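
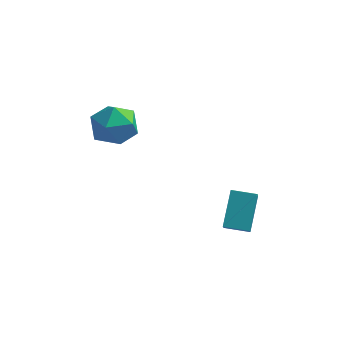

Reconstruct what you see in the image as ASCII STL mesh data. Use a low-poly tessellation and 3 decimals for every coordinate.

solid 
facet normal -0.985 -0.142 0.096
outer loop
vertex 1.0 -1.068 -1.62
vertex 0.944 0.076 -0.504
vertex 0.811 -0.295 -2.422
endloop
endfacet
facet normal 0.035 -0.715 -0.698
outer loop
vertex 1.776 -0.156 -2.516
vertex 1.0 -1.068 -1.62
vertex 0.811 -0.295 -2.422
endloop
endfacet
facet normal -0.985 -0.143 0.096
outer loop
vertex 0.811 -0.295 -2.422
vertex 0.944 0.076 -0.504
vertex 0.754 0.849 -1.306
endloop
endfacet
facet normal -0.168 0.684 -0.710
outer loop
vertex 0.754 0.849 -1.306
vertex 1.776 -0.156 -2.516
vertex 0.811 -0.295 -2.422
endloop
endfacet
facet normal 0.168 -0.684 0.710
outer loop
vertex 1.0 -1.068 -1.62
vertex 1.909 0.215 -0.598
vertex 0.944 0.076 -0.504
endloop
endfacet
facet normal 0.035 -0.715 -0.698
outer loop
vertex 1.966 -0.929 -1.714
vertex 1.0 -1.068 -1.62
vertex 1.776 -0.156 -2.516
endloop
endfacet
facet normal 0.168 -0.684 0.710
outer loop
vertex 1.966 -0.929 -1.714
vertex 1.909 0.215 -0.598
vertex 1.0 -1.068 -1.62
endloop
endfacet
facet normal -0.035 0.715 0.698
outer loop
vertex 0.944 0.076 -0.504
vertex 1.909 0.215 -0.598
vertex 0.754 0.849 -1.306
endloop
endfacet
facet normal -0.168 0.684 -0.710
outer loop
vertex 1.72 0.988 -1.4
vertex 1.776 -0.156 -2.516
vertex 0.754 0.849 -1.306
endloop
endfacet
facet normal -0.035 0.715 0.698
outer loop
vertex 0.754 0.849 -1.306
vertex 1.909 0.215 -0.598
vertex 1.72 0.988 -1.4
endloop
endfacet
facet normal 0.985 0.142 -0.096
outer loop
vertex 1.72 0.988 -1.4
vertex 1.966 -0.929 -1.714
vertex 1.776 -0.156 -2.516
endloop
endfacet
facet normal 0.985 0.142 -0.095
outer loop
vertex 1.909 0.215 -0.598
vertex 1.966 -0.929 -1.714
vertex 1.72 0.988 -1.4
endloop
endfacet
facet normal 0.016 0.993 0.118
outer loop
vertex -3.218 0.269 2.092
vertex -3.727 0.177 2.935
vertex -2.739 0.159 2.95
endloop
endfacet
facet normal 0.595 0.769 -0.234
outer loop
vertex -3.218 0.269 2.092
vertex -2.739 0.159 2.95
vertex -2.43 -0.325 2.145
endloop
endfacet
facet normal 0.378 0.428 -0.821
outer loop
vertex -3.218 0.269 2.092
vertex -2.43 -0.325 2.145
vertex -3.227 -0.606 1.632
endloop
endfacet
facet normal -0.336 0.441 -0.832
outer loop
vertex -3.218 0.269 2.092
vertex -3.227 -0.606 1.632
vertex -4.029 -0.295 2.121
endloop
endfacet
facet normal -0.559 0.790 -0.251
outer loop
vertex -3.218 0.269 2.092
vertex -4.029 -0.295 2.121
vertex -3.727 0.177 2.935
endloop
endfacet
facet normal 0.937 0.299 0.180
outer loop
vertex -2.43 -0.325 2.145
vertex -2.739 0.159 2.95
vertex -2.451 -0.785 3.019
endloop
endfacet
facet normal 0.001 0.661 0.750
outer loop
vertex -2.739 0.159 2.95
vertex -3.727 0.177 2.935
vertex -3.253 -0.474 3.508
endloop
endfacet
facet normal -0.931 0.332 0.153
outer loop
vertex -3.727 0.177 2.935
vertex -4.029 -0.295 2.121
vertex -4.05 -0.755 2.995
endloop
endfacet
facet normal -0.570 -0.232 -0.788
outer loop
vertex -4.029 -0.295 2.121
vertex -3.227 -0.606 1.632
vertex -3.741 -1.239 2.19
endloop
endfacet
facet normal 0.585 -0.252 -0.771
outer loop
vertex -3.227 -0.606 1.632
vertex -2.43 -0.325 2.145
vertex -2.753 -1.257 2.205
endloop
endfacet
facet normal 0.336 -0.441 0.832
outer loop
vertex -3.262 -1.349 3.048
vertex -2.451 -0.785 3.019
vertex -3.253 -0.474 3.508
endloop
endfacet
facet normal -0.378 -0.428 0.821
outer loop
vertex -3.262 -1.349 3.048
vertex -3.253 -0.474 3.508
vertex -4.05 -0.755 2.995
endloop
endfacet
facet normal -0.595 -0.769 0.234
outer loop
vertex -3.262 -1.349 3.048
vertex -4.05 -0.755 2.995
vertex -3.741 -1.239 2.19
endloop
endfacet
facet normal -0.016 -0.993 -0.118
outer loop
vertex -3.262 -1.349 3.048
vertex -3.741 -1.239 2.19
vertex -2.753 -1.257 2.205
endloop
endfacet
facet normal 0.559 -0.790 0.251
outer loop
vertex -3.262 -1.349 3.048
vertex -2.753 -1.257 2.205
vertex -2.451 -0.785 3.019
endloop
endfacet
facet normal 0.570 0.232 0.788
outer loop
vertex -3.253 -0.474 3.508
vertex -2.451 -0.785 3.019
vertex -2.739 0.159 2.95
endloop
endfacet
facet normal -0.585 0.252 0.771
outer loop
vertex -4.05 -0.755 2.995
vertex -3.253 -0.474 3.508
vertex -3.727 0.177 2.935
endloop
endfacet
facet normal -0.937 -0.299 -0.180
outer loop
vertex -3.741 -1.239 2.19
vertex -4.05 -0.755 2.995
vertex -4.029 -0.295 2.121
endloop
endfacet
facet normal -0.001 -0.661 -0.750
outer loop
vertex -2.753 -1.257 2.205
vertex -3.741 -1.239 2.19
vertex -3.227 -0.606 1.632
endloop
endfacet
facet normal 0.931 -0.332 -0.153
outer loop
vertex -2.451 -0.785 3.019
vertex -2.753 -1.257 2.205
vertex -2.43 -0.325 2.145
endloop
endfacet

endsolid


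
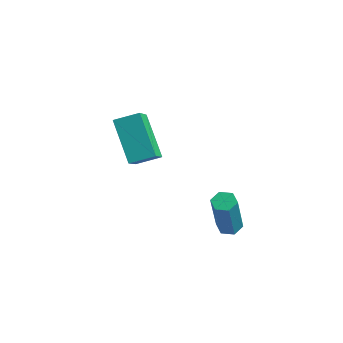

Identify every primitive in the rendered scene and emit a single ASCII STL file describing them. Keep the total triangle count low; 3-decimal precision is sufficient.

solid 
facet normal -0.645 0.360 0.674
outer loop
vertex -2.28 0.543 1.98
vertex -1.539 1.257 2.308
vertex -2.896 1.747 0.748
endloop
endfacet
facet normal -0.686 -0.661 -0.303
outer loop
vertex -1.561 1.003 -0.648
vertex -2.28 0.543 1.98
vertex -2.896 1.747 0.748
endloop
endfacet
facet normal -0.645 0.360 0.674
outer loop
vertex -2.896 1.747 0.748
vertex -1.539 1.257 2.308
vertex -2.155 2.462 1.075
endloop
endfacet
facet normal -0.338 0.658 -0.673
outer loop
vertex -2.155 2.462 1.075
vertex -1.561 1.003 -0.648
vertex -2.896 1.747 0.748
endloop
endfacet
facet normal 0.337 -0.659 0.673
outer loop
vertex -2.28 0.543 1.98
vertex -0.204 0.513 0.912
vertex -1.539 1.257 2.308
endloop
endfacet
facet normal -0.686 -0.661 -0.303
outer loop
vertex -0.945 -0.202 0.585
vertex -2.28 0.543 1.98
vertex -1.561 1.003 -0.648
endloop
endfacet
facet normal 0.337 -0.658 0.674
outer loop
vertex -0.945 -0.202 0.585
vertex -0.204 0.513 0.912
vertex -2.28 0.543 1.98
endloop
endfacet
facet normal 0.686 0.661 0.304
outer loop
vertex -1.539 1.257 2.308
vertex -0.204 0.513 0.912
vertex -2.155 2.462 1.075
endloop
endfacet
facet normal -0.336 0.658 -0.673
outer loop
vertex -0.82 1.717 -0.32
vertex -1.561 1.003 -0.648
vertex -2.155 2.462 1.075
endloop
endfacet
facet normal 0.686 0.661 0.303
outer loop
vertex -2.155 2.462 1.075
vertex -0.204 0.513 0.912
vertex -0.82 1.717 -0.32
endloop
endfacet
facet normal 0.645 -0.360 -0.674
outer loop
vertex -0.82 1.717 -0.32
vertex -0.945 -0.202 0.585
vertex -1.561 1.003 -0.648
endloop
endfacet
facet normal 0.645 -0.360 -0.674
outer loop
vertex -0.204 0.513 0.912
vertex -0.945 -0.202 0.585
vertex -0.82 1.717 -0.32
endloop
endfacet
facet normal -0.063 0.281 -0.958
outer loop
vertex 3.356 1.269 -1.958
vertex 2.885 1.051 -1.991
vertex 2.931 1.549 -1.848
endloop
endfacet
facet normal 0.574 0.795 0.195
outer loop
vertex 3.356 1.269 -1.958
vertex 2.931 1.549 -1.848
vertex 3.486 0.688 0.024
endloop
endfacet
facet normal 0.573 0.796 0.196
outer loop
vertex 3.486 0.688 0.024
vertex 2.931 1.549 -1.848
vertex 3.061 0.967 0.134
endloop
endfacet
facet normal 0.063 -0.281 0.958
outer loop
vertex 3.486 0.688 0.024
vertex 3.061 0.967 0.134
vertex 3.015 0.469 -0.009
endloop
endfacet
facet normal -0.063 0.281 -0.958
outer loop
vertex 2.931 1.549 -1.848
vertex 2.885 1.051 -1.991
vertex 2.46 1.33 -1.881
endloop
endfacet
facet normal -0.421 0.863 0.281
outer loop
vertex 2.931 1.549 -1.848
vertex 2.46 1.33 -1.881
vertex 3.061 0.967 0.134
endloop
endfacet
facet normal -0.421 0.863 0.281
outer loop
vertex 3.061 0.967 0.134
vertex 2.46 1.33 -1.881
vertex 2.59 0.748 0.101
endloop
endfacet
facet normal 0.063 -0.281 0.958
outer loop
vertex 3.061 0.967 0.134
vertex 2.59 0.748 0.101
vertex 3.015 0.469 -0.009
endloop
endfacet
facet normal -0.063 0.281 -0.958
outer loop
vertex 2.46 1.33 -1.881
vertex 2.885 1.051 -1.991
vertex 2.414 0.832 -2.024
endloop
endfacet
facet normal -0.994 0.067 0.085
outer loop
vertex 2.46 1.33 -1.881
vertex 2.414 0.832 -2.024
vertex 2.59 0.748 0.101
endloop
endfacet
facet normal -0.994 0.068 0.085
outer loop
vertex 2.59 0.748 0.101
vertex 2.414 0.832 -2.024
vertex 2.544 0.251 -0.042
endloop
endfacet
facet normal 0.063 -0.281 0.958
outer loop
vertex 2.59 0.748 0.101
vertex 2.544 0.251 -0.042
vertex 3.015 0.469 -0.009
endloop
endfacet
facet normal -0.063 0.281 -0.958
outer loop
vertex 2.414 0.832 -2.024
vertex 2.885 1.051 -1.991
vertex 2.839 0.553 -2.134
endloop
endfacet
facet normal -0.573 -0.796 -0.196
outer loop
vertex 2.414 0.832 -2.024
vertex 2.839 0.553 -2.134
vertex 2.544 0.251 -0.042
endloop
endfacet
facet normal -0.574 -0.795 -0.196
outer loop
vertex 2.544 0.251 -0.042
vertex 2.839 0.553 -2.134
vertex 2.969 -0.029 -0.152
endloop
endfacet
facet normal 0.063 -0.281 0.958
outer loop
vertex 2.544 0.251 -0.042
vertex 2.969 -0.029 -0.152
vertex 3.015 0.469 -0.009
endloop
endfacet
facet normal -0.063 0.281 -0.958
outer loop
vertex 2.839 0.553 -2.134
vertex 2.885 1.051 -1.991
vertex 3.31 0.772 -2.101
endloop
endfacet
facet normal 0.421 -0.863 -0.281
outer loop
vertex 2.839 0.553 -2.134
vertex 3.31 0.772 -2.101
vertex 2.969 -0.029 -0.152
endloop
endfacet
facet normal 0.421 -0.863 -0.281
outer loop
vertex 2.969 -0.029 -0.152
vertex 3.31 0.772 -2.101
vertex 3.44 0.19 -0.119
endloop
endfacet
facet normal 0.063 -0.281 0.958
outer loop
vertex 2.969 -0.029 -0.152
vertex 3.44 0.19 -0.119
vertex 3.015 0.469 -0.009
endloop
endfacet
facet normal -0.063 0.281 -0.958
outer loop
vertex 3.31 0.772 -2.101
vertex 2.885 1.051 -1.991
vertex 3.356 1.269 -1.958
endloop
endfacet
facet normal 0.994 -0.068 -0.085
outer loop
vertex 3.31 0.772 -2.101
vertex 3.356 1.269 -1.958
vertex 3.44 0.19 -0.119
endloop
endfacet
facet normal 0.994 -0.067 -0.085
outer loop
vertex 3.44 0.19 -0.119
vertex 3.356 1.269 -1.958
vertex 3.486 0.688 0.024
endloop
endfacet
facet normal 0.063 -0.281 0.958
outer loop
vertex 3.44 0.19 -0.119
vertex 3.486 0.688 0.024
vertex 3.015 0.469 -0.009
endloop
endfacet

endsolid


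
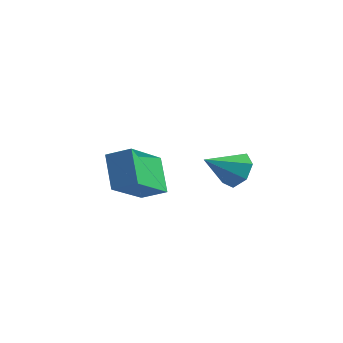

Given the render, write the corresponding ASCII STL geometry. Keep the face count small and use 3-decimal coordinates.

solid 
facet normal 0.291 0.821 -0.491
outer loop
vertex 2.066 1.346 -2.956
vertex 1.411 1.315 -3.396
vertex 1.525 1.686 -2.708
endloop
endfacet
facet normal 0.357 -0.108 0.928
outer loop
vertex 2.066 1.346 -2.956
vertex 1.525 1.686 -2.708
vertex 0.989 0.125 -2.684
endloop
endfacet
facet normal 0.291 0.821 -0.491
outer loop
vertex 1.525 1.686 -2.708
vertex 1.411 1.315 -3.396
vertex 0.898 1.747 -2.978
endloop
endfacet
facet normal -0.379 0.144 0.914
outer loop
vertex 1.525 1.686 -2.708
vertex 0.898 1.747 -2.978
vertex 0.989 0.125 -2.684
endloop
endfacet
facet normal 0.292 0.821 -0.491
outer loop
vertex 0.898 1.747 -2.978
vertex 1.411 1.315 -3.396
vertex 0.657 1.483 -3.563
endloop
endfacet
facet normal -0.927 0.016 0.375
outer loop
vertex 0.898 1.747 -2.978
vertex 0.657 1.483 -3.563
vertex 0.989 0.125 -2.684
endloop
endfacet
facet normal 0.292 0.821 -0.491
outer loop
vertex 0.657 1.483 -3.563
vertex 1.411 1.315 -3.396
vertex 0.984 1.092 -4.022
endloop
endfacet
facet normal -0.873 -0.397 -0.284
outer loop
vertex 0.657 1.483 -3.563
vertex 0.984 1.092 -4.022
vertex 0.989 0.125 -2.684
endloop
endfacet
facet normal 0.291 0.821 -0.491
outer loop
vertex 0.984 1.092 -4.022
vertex 1.411 1.315 -3.396
vertex 1.632 0.87 -4.01
endloop
endfacet
facet normal -0.258 -0.784 -0.565
outer loop
vertex 0.984 1.092 -4.022
vertex 1.632 0.87 -4.01
vertex 0.989 0.125 -2.684
endloop
endfacet
facet normal 0.291 0.821 -0.491
outer loop
vertex 1.632 0.87 -4.01
vertex 1.411 1.315 -3.396
vertex 2.114 0.983 -3.535
endloop
endfacet
facet normal 0.455 -0.852 -0.258
outer loop
vertex 1.632 0.87 -4.01
vertex 2.114 0.983 -3.535
vertex 0.989 0.125 -2.684
endloop
endfacet
facet normal 0.291 0.821 -0.491
outer loop
vertex 2.114 0.983 -3.535
vertex 1.411 1.315 -3.396
vertex 2.066 1.346 -2.956
endloop
endfacet
facet normal 0.728 -0.552 0.406
outer loop
vertex 2.114 0.983 -3.535
vertex 2.066 1.346 -2.956
vertex 0.989 0.125 -2.684
endloop
endfacet
facet normal -0.846 -0.367 -0.387
outer loop
vertex -0.299 -3.175 -1.867
vertex -0.6 -1.47 -2.828
vertex 0.468 -3.702 -3.043
endloop
endfacet
facet normal 0.152 -0.861 0.485
outer loop
vertex 1.28 -3.35 -2.672
vertex -0.299 -3.175 -1.867
vertex 0.468 -3.702 -3.043
endloop
endfacet
facet normal -0.846 -0.367 -0.387
outer loop
vertex 0.468 -3.702 -3.043
vertex -0.6 -1.47 -2.828
vertex 0.167 -1.998 -4.004
endloop
endfacet
facet normal 0.511 -0.352 -0.784
outer loop
vertex 0.167 -1.998 -4.004
vertex 1.28 -3.35 -2.672
vertex 0.468 -3.702 -3.043
endloop
endfacet
facet normal -0.511 0.352 0.784
outer loop
vertex -0.299 -3.175 -1.867
vertex 0.212 -1.118 -2.457
vertex -0.6 -1.47 -2.828
endloop
endfacet
facet normal 0.152 -0.861 0.486
outer loop
vertex 0.513 -2.822 -1.496
vertex -0.299 -3.175 -1.867
vertex 1.28 -3.35 -2.672
endloop
endfacet
facet normal -0.511 0.352 0.784
outer loop
vertex 0.513 -2.822 -1.496
vertex 0.212 -1.118 -2.457
vertex -0.299 -3.175 -1.867
endloop
endfacet
facet normal -0.151 0.861 -0.485
outer loop
vertex -0.6 -1.47 -2.828
vertex 0.212 -1.118 -2.457
vertex 0.167 -1.998 -4.004
endloop
endfacet
facet normal 0.511 -0.352 -0.784
outer loop
vertex 0.979 -1.645 -3.633
vertex 1.28 -3.35 -2.672
vertex 0.167 -1.998 -4.004
endloop
endfacet
facet normal -0.153 0.861 -0.485
outer loop
vertex 0.167 -1.998 -4.004
vertex 0.212 -1.118 -2.457
vertex 0.979 -1.645 -3.633
endloop
endfacet
facet normal 0.846 0.367 0.387
outer loop
vertex 0.979 -1.645 -3.633
vertex 0.513 -2.822 -1.496
vertex 1.28 -3.35 -2.672
endloop
endfacet
facet normal 0.846 0.368 0.387
outer loop
vertex 0.212 -1.118 -2.457
vertex 0.513 -2.822 -1.496
vertex 0.979 -1.645 -3.633
endloop
endfacet

endsolid


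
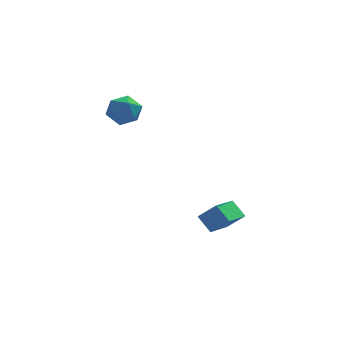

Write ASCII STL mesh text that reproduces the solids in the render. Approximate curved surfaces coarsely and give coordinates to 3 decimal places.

solid 
facet normal -0.380 0.592 0.711
outer loop
vertex -2.612 2.118 4.043
vertex -2.824 1.257 4.647
vertex -1.879 1.756 4.737
endloop
endfacet
facet normal 0.132 0.929 0.345
outer loop
vertex -2.612 2.118 4.043
vertex -1.879 1.756 4.737
vertex -1.578 2.076 3.759
endloop
endfacet
facet normal -0.056 0.938 -0.343
outer loop
vertex -2.612 2.118 4.043
vertex -1.578 2.076 3.759
vertex -2.338 1.776 3.064
endloop
endfacet
facet normal -0.686 0.606 -0.404
outer loop
vertex -2.612 2.118 4.043
vertex -2.338 1.776 3.064
vertex -3.108 1.27 3.613
endloop
endfacet
facet normal -0.886 0.392 0.248
outer loop
vertex -2.612 2.118 4.043
vertex -3.108 1.27 3.613
vertex -2.824 1.257 4.647
endloop
endfacet
facet normal 0.732 0.548 0.405
outer loop
vertex -1.578 2.076 3.759
vertex -1.879 1.756 4.737
vertex -1.152 1.19 4.187
endloop
endfacet
facet normal -0.096 0.003 0.995
outer loop
vertex -1.879 1.756 4.737
vertex -2.824 1.257 4.647
vertex -1.922 0.684 4.736
endloop
endfacet
facet normal -0.915 -0.320 0.247
outer loop
vertex -2.824 1.257 4.647
vertex -3.108 1.27 3.613
vertex -2.682 0.384 4.041
endloop
endfacet
facet normal -0.591 0.024 -0.806
outer loop
vertex -3.108 1.27 3.613
vertex -2.338 1.776 3.064
vertex -2.381 0.704 3.063
endloop
endfacet
facet normal 0.427 0.562 -0.709
outer loop
vertex -2.338 1.776 3.064
vertex -1.578 2.076 3.759
vertex -1.436 1.203 3.153
endloop
endfacet
facet normal 0.686 -0.606 0.404
outer loop
vertex -1.648 0.342 3.757
vertex -1.152 1.19 4.187
vertex -1.922 0.684 4.736
endloop
endfacet
facet normal 0.056 -0.938 0.343
outer loop
vertex -1.648 0.342 3.757
vertex -1.922 0.684 4.736
vertex -2.682 0.384 4.041
endloop
endfacet
facet normal -0.132 -0.929 -0.345
outer loop
vertex -1.648 0.342 3.757
vertex -2.682 0.384 4.041
vertex -2.381 0.704 3.063
endloop
endfacet
facet normal 0.380 -0.592 -0.711
outer loop
vertex -1.648 0.342 3.757
vertex -2.381 0.704 3.063
vertex -1.436 1.203 3.153
endloop
endfacet
facet normal 0.886 -0.392 -0.248
outer loop
vertex -1.648 0.342 3.757
vertex -1.436 1.203 3.153
vertex -1.152 1.19 4.187
endloop
endfacet
facet normal 0.591 -0.024 0.806
outer loop
vertex -1.922 0.684 4.736
vertex -1.152 1.19 4.187
vertex -1.879 1.756 4.737
endloop
endfacet
facet normal -0.427 -0.562 0.709
outer loop
vertex -2.682 0.384 4.041
vertex -1.922 0.684 4.736
vertex -2.824 1.257 4.647
endloop
endfacet
facet normal -0.732 -0.548 -0.405
outer loop
vertex -2.381 0.704 3.063
vertex -2.682 0.384 4.041
vertex -3.108 1.27 3.613
endloop
endfacet
facet normal 0.096 -0.003 -0.995
outer loop
vertex -1.436 1.203 3.153
vertex -2.381 0.704 3.063
vertex -2.338 1.776 3.064
endloop
endfacet
facet normal 0.915 0.320 -0.247
outer loop
vertex -1.152 1.19 4.187
vertex -1.436 1.203 3.153
vertex -1.578 2.076 3.759
endloop
endfacet
facet normal -0.700 0.168 -0.694
outer loop
vertex 1.573 -1.722 -2.704
vertex 2.597 -0.103 -3.345
vertex 2.191 -2.428 -3.499
endloop
endfacet
facet normal -0.507 -0.801 0.317
outer loop
vertex 3.143 -2.657 -2.555
vertex 1.573 -1.722 -2.704
vertex 2.191 -2.428 -3.499
endloop
endfacet
facet normal -0.700 0.168 -0.694
outer loop
vertex 2.191 -2.428 -3.499
vertex 2.597 -0.103 -3.345
vertex 3.215 -0.809 -4.14
endloop
endfacet
facet normal 0.503 -0.574 -0.646
outer loop
vertex 3.215 -0.809 -4.14
vertex 3.143 -2.657 -2.555
vertex 2.191 -2.428 -3.499
endloop
endfacet
facet normal -0.503 0.574 0.646
outer loop
vertex 1.573 -1.722 -2.704
vertex 3.549 -0.332 -2.401
vertex 2.597 -0.103 -3.345
endloop
endfacet
facet normal -0.507 -0.801 0.317
outer loop
vertex 2.525 -1.951 -1.76
vertex 1.573 -1.722 -2.704
vertex 3.143 -2.657 -2.555
endloop
endfacet
facet normal -0.503 0.574 0.646
outer loop
vertex 2.525 -1.951 -1.76
vertex 3.549 -0.332 -2.401
vertex 1.573 -1.722 -2.704
endloop
endfacet
facet normal 0.507 0.801 -0.317
outer loop
vertex 2.597 -0.103 -3.345
vertex 3.549 -0.332 -2.401
vertex 3.215 -0.809 -4.14
endloop
endfacet
facet normal 0.503 -0.574 -0.646
outer loop
vertex 4.167 -1.038 -3.196
vertex 3.143 -2.657 -2.555
vertex 3.215 -0.809 -4.14
endloop
endfacet
facet normal 0.507 0.801 -0.317
outer loop
vertex 3.215 -0.809 -4.14
vertex 3.549 -0.332 -2.401
vertex 4.167 -1.038 -3.196
endloop
endfacet
facet normal 0.700 -0.168 0.694
outer loop
vertex 4.167 -1.038 -3.196
vertex 2.525 -1.951 -1.76
vertex 3.143 -2.657 -2.555
endloop
endfacet
facet normal 0.700 -0.168 0.694
outer loop
vertex 3.549 -0.332 -2.401
vertex 2.525 -1.951 -1.76
vertex 4.167 -1.038 -3.196
endloop
endfacet

endsolid


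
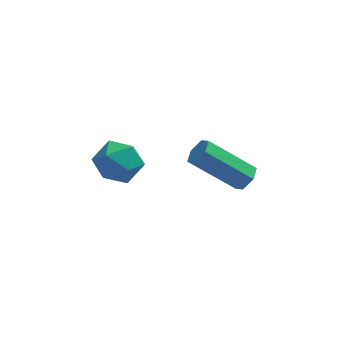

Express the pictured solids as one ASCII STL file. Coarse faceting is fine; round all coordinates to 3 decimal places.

solid 
facet normal 0.770 -0.134 -0.624
outer loop
vertex 4.855 2.485 -0.501
vertex 4.492 2.348 -0.919
vertex 4.648 2.891 -0.843
endloop
endfacet
facet normal 0.525 0.689 0.500
outer loop
vertex 4.855 2.485 -0.501
vertex 4.648 2.891 -0.843
vertex 3.231 2.768 0.816
endloop
endfacet
facet normal 0.526 0.688 0.500
outer loop
vertex 3.231 2.768 0.816
vertex 4.648 2.891 -0.843
vertex 3.024 3.175 0.474
endloop
endfacet
facet normal -0.769 0.134 0.625
outer loop
vertex 3.231 2.768 0.816
vertex 3.024 3.175 0.474
vertex 2.868 2.632 0.399
endloop
endfacet
facet normal 0.769 -0.134 -0.625
outer loop
vertex 4.648 2.891 -0.843
vertex 4.492 2.348 -0.919
vertex 4.285 2.755 -1.261
endloop
endfacet
facet normal -0.050 0.962 -0.269
outer loop
vertex 4.648 2.891 -0.843
vertex 4.285 2.755 -1.261
vertex 3.024 3.175 0.474
endloop
endfacet
facet normal -0.052 0.961 -0.270
outer loop
vertex 3.024 3.175 0.474
vertex 4.285 2.755 -1.261
vertex 2.661 3.038 0.056
endloop
endfacet
facet normal -0.770 0.135 0.624
outer loop
vertex 3.024 3.175 0.474
vertex 2.661 3.038 0.056
vertex 2.868 2.632 0.399
endloop
endfacet
facet normal 0.769 -0.134 -0.625
outer loop
vertex 4.285 2.755 -1.261
vertex 4.492 2.348 -0.919
vertex 4.129 2.212 -1.336
endloop
endfacet
facet normal -0.577 0.272 -0.770
outer loop
vertex 4.285 2.755 -1.261
vertex 4.129 2.212 -1.336
vertex 2.661 3.038 0.056
endloop
endfacet
facet normal -0.577 0.272 -0.770
outer loop
vertex 2.661 3.038 0.056
vertex 4.129 2.212 -1.336
vertex 2.505 2.495 -0.019
endloop
endfacet
facet normal -0.770 0.135 0.624
outer loop
vertex 2.661 3.038 0.056
vertex 2.505 2.495 -0.019
vertex 2.868 2.632 0.399
endloop
endfacet
facet normal 0.769 -0.134 -0.625
outer loop
vertex 4.129 2.212 -1.336
vertex 4.492 2.348 -0.919
vertex 4.336 1.805 -0.994
endloop
endfacet
facet normal -0.526 -0.688 -0.500
outer loop
vertex 4.129 2.212 -1.336
vertex 4.336 1.805 -0.994
vertex 2.505 2.495 -0.019
endloop
endfacet
facet normal -0.526 -0.689 -0.500
outer loop
vertex 2.505 2.495 -0.019
vertex 4.336 1.805 -0.994
vertex 2.712 2.089 0.323
endloop
endfacet
facet normal -0.770 0.134 0.624
outer loop
vertex 2.505 2.495 -0.019
vertex 2.712 2.089 0.323
vertex 2.868 2.632 0.399
endloop
endfacet
facet normal 0.770 -0.135 -0.624
outer loop
vertex 4.336 1.805 -0.994
vertex 4.492 2.348 -0.919
vertex 4.699 1.942 -0.576
endloop
endfacet
facet normal 0.051 -0.961 0.271
outer loop
vertex 4.336 1.805 -0.994
vertex 4.699 1.942 -0.576
vertex 2.712 2.089 0.323
endloop
endfacet
facet normal 0.051 -0.962 0.269
outer loop
vertex 2.712 2.089 0.323
vertex 4.699 1.942 -0.576
vertex 3.075 2.225 0.741
endloop
endfacet
facet normal -0.769 0.134 0.625
outer loop
vertex 2.712 2.089 0.323
vertex 3.075 2.225 0.741
vertex 2.868 2.632 0.399
endloop
endfacet
facet normal 0.770 -0.135 -0.624
outer loop
vertex 4.699 1.942 -0.576
vertex 4.492 2.348 -0.919
vertex 4.855 2.485 -0.501
endloop
endfacet
facet normal 0.577 -0.272 0.770
outer loop
vertex 4.699 1.942 -0.576
vertex 4.855 2.485 -0.501
vertex 3.075 2.225 0.741
endloop
endfacet
facet normal 0.577 -0.272 0.770
outer loop
vertex 3.075 2.225 0.741
vertex 4.855 2.485 -0.501
vertex 3.231 2.768 0.816
endloop
endfacet
facet normal -0.769 0.134 0.625
outer loop
vertex 3.075 2.225 0.741
vertex 3.231 2.768 0.816
vertex 2.868 2.632 0.399
endloop
endfacet
facet normal -0.690 0.700 0.184
outer loop
vertex -0.14 1.546 1.448
vertex -0.699 0.906 1.786
vertex -0.113 1.339 2.339
endloop
endfacet
facet normal -0.032 0.973 0.227
outer loop
vertex -0.14 1.546 1.448
vertex -0.113 1.339 2.339
vertex 0.665 1.473 1.876
endloop
endfacet
facet normal 0.291 0.869 -0.400
outer loop
vertex -0.14 1.546 1.448
vertex 0.665 1.473 1.876
vertex 0.56 1.123 1.038
endloop
endfacet
facet normal -0.165 0.532 -0.831
outer loop
vertex -0.14 1.546 1.448
vertex 0.56 1.123 1.038
vertex -0.284 0.773 0.982
endloop
endfacet
facet normal -0.773 0.427 -0.470
outer loop
vertex -0.14 1.546 1.448
vertex -0.284 0.773 0.982
vertex -0.699 0.906 1.786
endloop
endfacet
facet normal 0.327 0.607 0.725
outer loop
vertex 0.665 1.473 1.876
vertex -0.113 1.339 2.339
vertex 0.604 0.787 2.478
endloop
endfacet
facet normal -0.738 0.164 0.654
outer loop
vertex -0.113 1.339 2.339
vertex -0.699 0.906 1.786
vertex -0.24 0.437 2.422
endloop
endfacet
facet normal -0.872 -0.277 -0.404
outer loop
vertex -0.699 0.906 1.786
vertex -0.284 0.773 0.982
vertex -0.345 0.087 1.584
endloop
endfacet
facet normal 0.110 -0.106 -0.988
outer loop
vertex -0.284 0.773 0.982
vertex 0.56 1.123 1.038
vertex 0.433 0.221 1.121
endloop
endfacet
facet normal 0.850 0.439 -0.290
outer loop
vertex 0.56 1.123 1.038
vertex 0.665 1.473 1.876
vertex 1.019 0.654 1.674
endloop
endfacet
facet normal 0.165 -0.532 0.831
outer loop
vertex 0.46 0.014 2.012
vertex 0.604 0.787 2.478
vertex -0.24 0.437 2.422
endloop
endfacet
facet normal -0.291 -0.869 0.400
outer loop
vertex 0.46 0.014 2.012
vertex -0.24 0.437 2.422
vertex -0.345 0.087 1.584
endloop
endfacet
facet normal 0.032 -0.973 -0.227
outer loop
vertex 0.46 0.014 2.012
vertex -0.345 0.087 1.584
vertex 0.433 0.221 1.121
endloop
endfacet
facet normal 0.690 -0.700 -0.184
outer loop
vertex 0.46 0.014 2.012
vertex 0.433 0.221 1.121
vertex 1.019 0.654 1.674
endloop
endfacet
facet normal 0.773 -0.427 0.470
outer loop
vertex 0.46 0.014 2.012
vertex 1.019 0.654 1.674
vertex 0.604 0.787 2.478
endloop
endfacet
facet normal -0.110 0.106 0.988
outer loop
vertex -0.24 0.437 2.422
vertex 0.604 0.787 2.478
vertex -0.113 1.339 2.339
endloop
endfacet
facet normal -0.850 -0.439 0.290
outer loop
vertex -0.345 0.087 1.584
vertex -0.24 0.437 2.422
vertex -0.699 0.906 1.786
endloop
endfacet
facet normal -0.327 -0.607 -0.725
outer loop
vertex 0.433 0.221 1.121
vertex -0.345 0.087 1.584
vertex -0.284 0.773 0.982
endloop
endfacet
facet normal 0.738 -0.164 -0.654
outer loop
vertex 1.019 0.654 1.674
vertex 0.433 0.221 1.121
vertex 0.56 1.123 1.038
endloop
endfacet
facet normal 0.872 0.277 0.404
outer loop
vertex 0.604 0.787 2.478
vertex 1.019 0.654 1.674
vertex 0.665 1.473 1.876
endloop
endfacet

endsolid


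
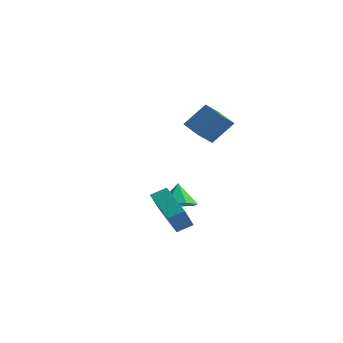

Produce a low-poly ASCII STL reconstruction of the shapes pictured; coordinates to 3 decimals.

solid 
facet normal -0.613 -0.665 -0.427
outer loop
vertex 0.416 -3.961 -2.112
vertex -1.228 -2.897 -1.411
vertex 0.408 -3.248 -3.212
endloop
endfacet
facet normal 0.791 -0.511 -0.337
outer loop
vertex 0.928 -2.683 -2.849
vertex 0.416 -3.961 -2.112
vertex 0.408 -3.248 -3.212
endloop
endfacet
facet normal -0.612 -0.665 -0.427
outer loop
vertex 0.408 -3.248 -3.212
vertex -1.228 -2.897 -1.411
vertex -1.236 -2.185 -2.51
endloop
endfacet
facet normal -0.006 0.544 -0.839
outer loop
vertex -1.236 -2.185 -2.51
vertex 0.928 -2.683 -2.849
vertex 0.408 -3.248 -3.212
endloop
endfacet
facet normal 0.006 -0.544 0.839
outer loop
vertex 0.416 -3.961 -2.112
vertex -0.708 -2.332 -1.048
vertex -1.228 -2.897 -1.411
endloop
endfacet
facet normal 0.791 -0.511 -0.337
outer loop
vertex 0.936 -3.395 -1.75
vertex 0.416 -3.961 -2.112
vertex 0.928 -2.683 -2.849
endloop
endfacet
facet normal 0.007 -0.543 0.839
outer loop
vertex 0.936 -3.395 -1.75
vertex -0.708 -2.332 -1.048
vertex 0.416 -3.961 -2.112
endloop
endfacet
facet normal -0.791 0.511 0.337
outer loop
vertex -1.228 -2.897 -1.411
vertex -0.708 -2.332 -1.048
vertex -1.236 -2.185 -2.51
endloop
endfacet
facet normal -0.007 0.543 -0.840
outer loop
vertex -0.716 -1.619 -2.148
vertex 0.928 -2.683 -2.849
vertex -1.236 -2.185 -2.51
endloop
endfacet
facet normal -0.791 0.511 0.337
outer loop
vertex -1.236 -2.185 -2.51
vertex -0.708 -2.332 -1.048
vertex -0.716 -1.619 -2.148
endloop
endfacet
facet normal 0.613 0.665 0.427
outer loop
vertex -0.716 -1.619 -2.148
vertex 0.936 -3.395 -1.75
vertex 0.928 -2.683 -2.849
endloop
endfacet
facet normal 0.612 0.665 0.427
outer loop
vertex -0.708 -2.332 -1.048
vertex 0.936 -3.395 -1.75
vertex -0.716 -1.619 -2.148
endloop
endfacet
facet normal -0.889 0.320 0.327
outer loop
vertex 0.012 -0.253 3.591
vertex 0.104 0.812 2.8
vertex -0.671 -1.018 2.483
endloop
endfacet
facet normal -0.068 -0.801 0.595
outer loop
vertex 0.316 -1.372 2.12
vertex 0.012 -0.253 3.591
vertex -0.671 -1.018 2.483
endloop
endfacet
facet normal -0.889 0.320 0.327
outer loop
vertex -0.671 -1.018 2.483
vertex 0.104 0.812 2.8
vertex -0.579 0.047 1.691
endloop
endfacet
facet normal -0.452 -0.507 -0.734
outer loop
vertex -0.579 0.047 1.691
vertex 0.316 -1.372 2.12
vertex -0.671 -1.018 2.483
endloop
endfacet
facet normal 0.452 0.506 0.734
outer loop
vertex 0.012 -0.253 3.591
vertex 1.091 0.458 2.437
vertex 0.104 0.812 2.8
endloop
endfacet
facet normal -0.069 -0.801 0.595
outer loop
vertex 0.999 -0.607 3.229
vertex 0.012 -0.253 3.591
vertex 0.316 -1.372 2.12
endloop
endfacet
facet normal 0.451 0.507 0.734
outer loop
vertex 0.999 -0.607 3.229
vertex 1.091 0.458 2.437
vertex 0.012 -0.253 3.591
endloop
endfacet
facet normal 0.069 0.801 -0.595
outer loop
vertex 0.104 0.812 2.8
vertex 1.091 0.458 2.437
vertex -0.579 0.047 1.691
endloop
endfacet
facet normal -0.451 -0.507 -0.735
outer loop
vertex 0.408 -0.307 1.329
vertex 0.316 -1.372 2.12
vertex -0.579 0.047 1.691
endloop
endfacet
facet normal 0.069 0.801 -0.595
outer loop
vertex -0.579 0.047 1.691
vertex 1.091 0.458 2.437
vertex 0.408 -0.307 1.329
endloop
endfacet
facet normal 0.889 -0.320 -0.327
outer loop
vertex 0.408 -0.307 1.329
vertex 0.999 -0.607 3.229
vertex 0.316 -1.372 2.12
endloop
endfacet
facet normal 0.889 -0.320 -0.327
outer loop
vertex 1.091 0.458 2.437
vertex 0.999 -0.607 3.229
vertex 0.408 -0.307 1.329
endloop
endfacet
facet normal 0.263 -0.407 -0.875
outer loop
vertex -1.416 0.383 -3.087
vertex -2.149 0.816 -3.509
vertex -1.262 1.134 -3.39
endloop
endfacet
facet normal 0.646 0.168 0.745
outer loop
vertex -1.416 0.383 -3.087
vertex -1.262 1.134 -3.39
vertex -2.491 1.344 -2.371
endloop
endfacet
facet normal 0.263 -0.406 -0.875
outer loop
vertex -1.262 1.134 -3.39
vertex -2.149 0.816 -3.509
vertex -1.776 1.646 -3.782
endloop
endfacet
facet normal 0.471 0.783 0.406
outer loop
vertex -1.262 1.134 -3.39
vertex -1.776 1.646 -3.782
vertex -2.491 1.344 -2.371
endloop
endfacet
facet normal 0.264 -0.406 -0.875
outer loop
vertex -1.776 1.646 -3.782
vertex -2.149 0.816 -3.509
vertex -2.571 1.532 -3.969
endloop
endfacet
facet normal -0.169 0.978 0.124
outer loop
vertex -1.776 1.646 -3.782
vertex -2.571 1.532 -3.969
vertex -2.491 1.344 -2.371
endloop
endfacet
facet normal 0.263 -0.407 -0.875
outer loop
vertex -2.571 1.532 -3.969
vertex -2.149 0.816 -3.509
vertex -3.048 0.879 -3.809
endloop
endfacet
facet normal -0.789 0.604 0.111
outer loop
vertex -2.571 1.532 -3.969
vertex -3.048 0.879 -3.809
vertex -2.491 1.344 -2.371
endloop
endfacet
facet normal 0.263 -0.407 -0.875
outer loop
vertex -3.048 0.879 -3.809
vertex -2.149 0.816 -3.509
vertex -2.848 0.178 -3.423
endloop
endfacet
facet normal -0.925 -0.057 0.376
outer loop
vertex -3.048 0.879 -3.809
vertex -2.848 0.178 -3.423
vertex -2.491 1.344 -2.371
endloop
endfacet
facet normal 0.264 -0.407 -0.875
outer loop
vertex -2.848 0.178 -3.423
vertex -2.149 0.816 -3.509
vertex -2.122 -0.042 -3.102
endloop
endfacet
facet normal -0.472 -0.506 0.721
outer loop
vertex -2.848 0.178 -3.423
vertex -2.122 -0.042 -3.102
vertex -2.491 1.344 -2.371
endloop
endfacet
facet normal 0.263 -0.407 -0.875
outer loop
vertex -2.122 -0.042 -3.102
vertex -2.149 0.816 -3.509
vertex -1.416 0.383 -3.087
endloop
endfacet
facet normal 0.226 -0.407 0.885
outer loop
vertex -2.122 -0.042 -3.102
vertex -1.416 0.383 -3.087
vertex -2.491 1.344 -2.371
endloop
endfacet

endsolid


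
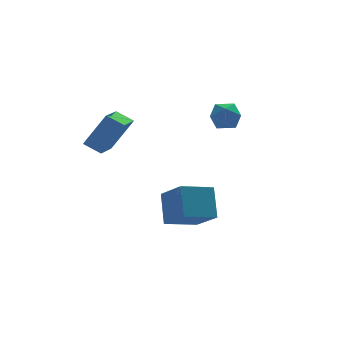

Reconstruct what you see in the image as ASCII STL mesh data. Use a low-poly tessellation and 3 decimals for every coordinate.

solid 
facet normal -0.962 -0.115 0.247
outer loop
vertex -0.372 -5.275 -0.057
vertex -0.15 -4.119 1.344
vertex -0.853 -3.765 -1.227
endloop
endfacet
facet normal -0.121 -0.632 -0.766
outer loop
vertex 0.85 -3.561 -1.664
vertex -0.372 -5.275 -0.057
vertex -0.853 -3.765 -1.227
endloop
endfacet
facet normal -0.962 -0.115 0.247
outer loop
vertex -0.853 -3.765 -1.227
vertex -0.15 -4.119 1.344
vertex -0.631 -2.609 0.174
endloop
endfacet
facet normal -0.244 0.767 -0.594
outer loop
vertex -0.631 -2.609 0.174
vertex 0.85 -3.561 -1.664
vertex -0.853 -3.765 -1.227
endloop
endfacet
facet normal 0.244 -0.767 0.594
outer loop
vertex -0.372 -5.275 -0.057
vertex 1.553 -3.915 0.907
vertex -0.15 -4.119 1.344
endloop
endfacet
facet normal -0.121 -0.632 -0.766
outer loop
vertex 1.331 -5.071 -0.494
vertex -0.372 -5.275 -0.057
vertex 0.85 -3.561 -1.664
endloop
endfacet
facet normal 0.244 -0.767 0.594
outer loop
vertex 1.331 -5.071 -0.494
vertex 1.553 -3.915 0.907
vertex -0.372 -5.275 -0.057
endloop
endfacet
facet normal 0.121 0.632 0.766
outer loop
vertex -0.15 -4.119 1.344
vertex 1.553 -3.915 0.907
vertex -0.631 -2.609 0.174
endloop
endfacet
facet normal -0.244 0.767 -0.594
outer loop
vertex 1.072 -2.405 -0.263
vertex 0.85 -3.561 -1.664
vertex -0.631 -2.609 0.174
endloop
endfacet
facet normal 0.121 0.632 0.766
outer loop
vertex -0.631 -2.609 0.174
vertex 1.553 -3.915 0.907
vertex 1.072 -2.405 -0.263
endloop
endfacet
facet normal 0.962 0.115 -0.247
outer loop
vertex 1.072 -2.405 -0.263
vertex 1.331 -5.071 -0.494
vertex 0.85 -3.561 -1.664
endloop
endfacet
facet normal 0.962 0.115 -0.247
outer loop
vertex 1.553 -3.915 0.907
vertex 1.331 -5.071 -0.494
vertex 1.072 -2.405 -0.263
endloop
endfacet
facet normal -0.052 0.915 -0.401
outer loop
vertex 3.811 0.791 2.803
vertex 3.046 0.97 3.311
vertex 3.893 1.169 3.655
endloop
endfacet
facet normal 0.625 0.690 -0.366
outer loop
vertex 3.811 0.791 2.803
vertex 3.893 1.169 3.655
vertex 4.481 0.493 3.385
endloop
endfacet
facet normal 0.674 0.080 -0.735
outer loop
vertex 3.811 0.791 2.803
vertex 4.481 0.493 3.385
vertex 3.997 -0.124 2.874
endloop
endfacet
facet normal 0.028 -0.072 -0.997
outer loop
vertex 3.811 0.791 2.803
vertex 3.997 -0.124 2.874
vertex 3.11 0.171 2.828
endloop
endfacet
facet normal -0.421 0.444 -0.791
outer loop
vertex 3.811 0.791 2.803
vertex 3.11 0.171 2.828
vertex 3.046 0.97 3.311
endloop
endfacet
facet normal 0.775 0.548 0.316
outer loop
vertex 4.481 0.493 3.385
vertex 3.893 1.169 3.655
vertex 4.13 0.489 4.252
endloop
endfacet
facet normal -0.320 0.911 0.260
outer loop
vertex 3.893 1.169 3.655
vertex 3.046 0.97 3.311
vertex 3.243 0.784 4.206
endloop
endfacet
facet normal -0.917 0.150 -0.370
outer loop
vertex 3.046 0.97 3.311
vertex 3.11 0.171 2.828
vertex 2.759 0.167 3.695
endloop
endfacet
facet normal -0.191 -0.684 -0.704
outer loop
vertex 3.11 0.171 2.828
vertex 3.997 -0.124 2.874
vertex 3.347 -0.509 3.425
endloop
endfacet
facet normal 0.854 -0.439 -0.279
outer loop
vertex 3.997 -0.124 2.874
vertex 4.481 0.493 3.385
vertex 4.194 -0.31 3.769
endloop
endfacet
facet normal -0.028 0.072 0.997
outer loop
vertex 3.429 -0.131 4.277
vertex 4.13 0.489 4.252
vertex 3.243 0.784 4.206
endloop
endfacet
facet normal -0.674 -0.080 0.735
outer loop
vertex 3.429 -0.131 4.277
vertex 3.243 0.784 4.206
vertex 2.759 0.167 3.695
endloop
endfacet
facet normal -0.625 -0.690 0.366
outer loop
vertex 3.429 -0.131 4.277
vertex 2.759 0.167 3.695
vertex 3.347 -0.509 3.425
endloop
endfacet
facet normal 0.052 -0.915 0.401
outer loop
vertex 3.429 -0.131 4.277
vertex 3.347 -0.509 3.425
vertex 4.194 -0.31 3.769
endloop
endfacet
facet normal 0.421 -0.444 0.791
outer loop
vertex 3.429 -0.131 4.277
vertex 4.194 -0.31 3.769
vertex 4.13 0.489 4.252
endloop
endfacet
facet normal 0.191 0.684 0.704
outer loop
vertex 3.243 0.784 4.206
vertex 4.13 0.489 4.252
vertex 3.893 1.169 3.655
endloop
endfacet
facet normal -0.854 0.439 0.279
outer loop
vertex 2.759 0.167 3.695
vertex 3.243 0.784 4.206
vertex 3.046 0.97 3.311
endloop
endfacet
facet normal -0.775 -0.548 -0.316
outer loop
vertex 3.347 -0.509 3.425
vertex 2.759 0.167 3.695
vertex 3.11 0.171 2.828
endloop
endfacet
facet normal 0.320 -0.911 -0.260
outer loop
vertex 4.194 -0.31 3.769
vertex 3.347 -0.509 3.425
vertex 3.997 -0.124 2.874
endloop
endfacet
facet normal 0.917 -0.150 0.370
outer loop
vertex 4.13 0.489 4.252
vertex 4.194 -0.31 3.769
vertex 4.481 0.493 3.385
endloop
endfacet
facet normal -0.537 0.047 -0.842
outer loop
vertex -3.546 0.568 2.538
vertex -2.579 2.202 2.012
vertex -2.819 -0.022 2.042
endloop
endfacet
facet normal -0.491 -0.829 0.267
outer loop
vertex -1.681 -0.122 3.828
vertex -3.546 0.568 2.538
vertex -2.819 -0.022 2.042
endloop
endfacet
facet normal -0.536 0.047 -0.843
outer loop
vertex -2.819 -0.022 2.042
vertex -2.579 2.202 2.012
vertex -1.851 1.611 1.516
endloop
endfacet
facet normal 0.686 -0.557 -0.468
outer loop
vertex -1.851 1.611 1.516
vertex -1.681 -0.122 3.828
vertex -2.819 -0.022 2.042
endloop
endfacet
facet normal -0.686 0.557 0.468
outer loop
vertex -3.546 0.568 2.538
vertex -1.441 2.102 3.798
vertex -2.579 2.202 2.012
endloop
endfacet
facet normal -0.491 -0.829 0.267
outer loop
vertex -2.409 0.469 4.324
vertex -3.546 0.568 2.538
vertex -1.681 -0.122 3.828
endloop
endfacet
facet normal -0.686 0.557 0.468
outer loop
vertex -2.409 0.469 4.324
vertex -1.441 2.102 3.798
vertex -3.546 0.568 2.538
endloop
endfacet
facet normal 0.491 0.829 -0.267
outer loop
vertex -2.579 2.202 2.012
vertex -1.441 2.102 3.798
vertex -1.851 1.611 1.516
endloop
endfacet
facet normal 0.686 -0.557 -0.468
outer loop
vertex -0.714 1.512 3.302
vertex -1.681 -0.122 3.828
vertex -1.851 1.611 1.516
endloop
endfacet
facet normal 0.491 0.829 -0.267
outer loop
vertex -1.851 1.611 1.516
vertex -1.441 2.102 3.798
vertex -0.714 1.512 3.302
endloop
endfacet
facet normal 0.537 -0.046 0.843
outer loop
vertex -0.714 1.512 3.302
vertex -2.409 0.469 4.324
vertex -1.681 -0.122 3.828
endloop
endfacet
facet normal 0.537 -0.047 0.842
outer loop
vertex -1.441 2.102 3.798
vertex -2.409 0.469 4.324
vertex -0.714 1.512 3.302
endloop
endfacet

endsolid


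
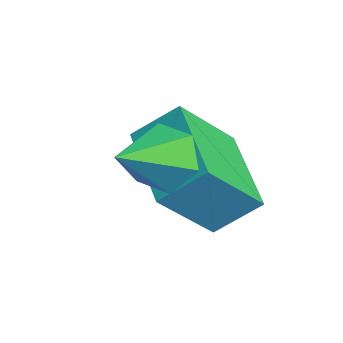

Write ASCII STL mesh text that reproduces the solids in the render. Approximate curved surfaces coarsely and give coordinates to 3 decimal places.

solid 
facet normal -0.973 0.003 0.229
outer loop
vertex -3.103 -1.655 -0.019
vertex -3.419 -0.47 -1.377
vertex -3.286 -2.584 -0.787
endloop
endfacet
facet normal 0.173 -0.648 0.742
outer loop
vertex -1.261 -2.59 -1.263
vertex -3.103 -1.655 -0.019
vertex -3.286 -2.584 -0.787
endloop
endfacet
facet normal -0.973 0.003 0.229
outer loop
vertex -3.286 -2.584 -0.787
vertex -3.419 -0.47 -1.377
vertex -3.602 -1.399 -2.145
endloop
endfacet
facet normal -0.150 -0.762 -0.630
outer loop
vertex -3.602 -1.399 -2.145
vertex -1.261 -2.59 -1.263
vertex -3.286 -2.584 -0.787
endloop
endfacet
facet normal 0.150 0.762 0.630
outer loop
vertex -3.103 -1.655 -0.019
vertex -1.394 -0.476 -1.853
vertex -3.419 -0.47 -1.377
endloop
endfacet
facet normal 0.173 -0.648 0.742
outer loop
vertex -1.078 -1.661 -0.495
vertex -3.103 -1.655 -0.019
vertex -1.261 -2.59 -1.263
endloop
endfacet
facet normal 0.150 0.762 0.630
outer loop
vertex -1.078 -1.661 -0.495
vertex -1.394 -0.476 -1.853
vertex -3.103 -1.655 -0.019
endloop
endfacet
facet normal -0.173 0.648 -0.742
outer loop
vertex -3.419 -0.47 -1.377
vertex -1.394 -0.476 -1.853
vertex -3.602 -1.399 -2.145
endloop
endfacet
facet normal -0.150 -0.762 -0.630
outer loop
vertex -1.577 -1.405 -2.621
vertex -1.261 -2.59 -1.263
vertex -3.602 -1.399 -2.145
endloop
endfacet
facet normal -0.173 0.648 -0.742
outer loop
vertex -3.602 -1.399 -2.145
vertex -1.394 -0.476 -1.853
vertex -1.577 -1.405 -2.621
endloop
endfacet
facet normal 0.973 -0.003 -0.229
outer loop
vertex -1.577 -1.405 -2.621
vertex -1.078 -1.661 -0.495
vertex -1.261 -2.59 -1.263
endloop
endfacet
facet normal 0.973 -0.003 -0.229
outer loop
vertex -1.394 -0.476 -1.853
vertex -1.078 -1.661 -0.495
vertex -1.577 -1.405 -2.621
endloop
endfacet
facet normal -0.490 0.717 -0.496
outer loop
vertex -0.933 -2.411 -0.827
vertex -1.477 -2.378 -0.242
vertex -0.827 -1.912 -0.211
endloop
endfacet
facet normal 0.987 -0.010 -0.162
outer loop
vertex -0.933 -2.411 -0.827
vertex -0.827 -1.912 -0.211
vertex -0.723 -3.482 0.522
endloop
endfacet
facet normal -0.490 0.717 -0.496
outer loop
vertex -0.827 -1.912 -0.211
vertex -1.477 -2.378 -0.242
vertex -1.371 -1.879 0.375
endloop
endfacet
facet normal 0.699 0.340 0.629
outer loop
vertex -0.827 -1.912 -0.211
vertex -1.371 -1.879 0.375
vertex -0.723 -3.482 0.522
endloop
endfacet
facet normal -0.490 0.717 -0.496
outer loop
vertex -1.371 -1.879 0.375
vertex -1.477 -2.378 -0.242
vertex -2.021 -2.345 0.344
endloop
endfacet
facet normal -0.087 0.056 0.995
outer loop
vertex -1.371 -1.879 0.375
vertex -2.021 -2.345 0.344
vertex -0.723 -3.482 0.522
endloop
endfacet
facet normal -0.490 0.718 -0.495
outer loop
vertex -2.021 -2.345 0.344
vertex -1.477 -2.378 -0.242
vertex -2.127 -2.843 -0.273
endloop
endfacet
facet normal -0.585 -0.579 0.568
outer loop
vertex -2.021 -2.345 0.344
vertex -2.127 -2.843 -0.273
vertex -0.723 -3.482 0.522
endloop
endfacet
facet normal -0.490 0.717 -0.496
outer loop
vertex -2.127 -2.843 -0.273
vertex -1.477 -2.378 -0.242
vertex -1.583 -2.876 -0.858
endloop
endfacet
facet normal -0.296 -0.929 -0.223
outer loop
vertex -2.127 -2.843 -0.273
vertex -1.583 -2.876 -0.858
vertex -0.723 -3.482 0.522
endloop
endfacet
facet normal -0.490 0.717 -0.496
outer loop
vertex -1.583 -2.876 -0.858
vertex -1.477 -2.378 -0.242
vertex -0.933 -2.411 -0.827
endloop
endfacet
facet normal 0.489 -0.644 -0.588
outer loop
vertex -1.583 -2.876 -0.858
vertex -0.933 -2.411 -0.827
vertex -0.723 -3.482 0.522
endloop
endfacet

endsolid


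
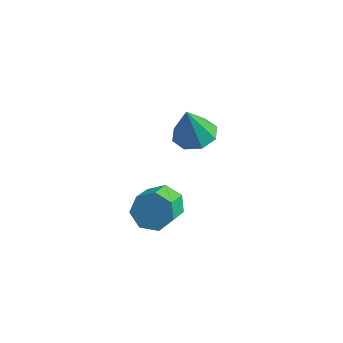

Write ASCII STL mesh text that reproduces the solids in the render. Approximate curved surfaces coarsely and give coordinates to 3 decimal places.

solid 
facet normal -0.218 0.834 -0.507
outer loop
vertex 1.09 -0.199 2.462
vertex 0.422 -0.713 1.904
vertex 0.271 -0.223 2.774
endloop
endfacet
facet normal 0.283 0.551 0.785
outer loop
vertex 1.09 -0.199 2.462
vertex 0.271 -0.223 2.774
vertex 1.465 -1.634 3.334
endloop
endfacet
facet normal 0.283 0.551 0.785
outer loop
vertex 1.465 -1.634 3.334
vertex 0.271 -0.223 2.774
vertex 0.646 -1.657 3.646
endloop
endfacet
facet normal 0.217 -0.834 0.508
outer loop
vertex 1.465 -1.634 3.334
vertex 0.646 -1.657 3.646
vertex 0.798 -2.147 2.776
endloop
endfacet
facet normal -0.218 0.834 -0.507
outer loop
vertex 0.271 -0.223 2.774
vertex 0.422 -0.713 1.904
vertex -0.433 -0.616 2.431
endloop
endfacet
facet normal -0.554 0.322 0.768
outer loop
vertex 0.271 -0.223 2.774
vertex -0.433 -0.616 2.431
vertex 0.646 -1.657 3.646
endloop
endfacet
facet normal -0.553 0.323 0.768
outer loop
vertex 0.646 -1.657 3.646
vertex -0.433 -0.616 2.431
vertex -0.058 -2.05 3.304
endloop
endfacet
facet normal 0.219 -0.833 0.508
outer loop
vertex 0.646 -1.657 3.646
vertex -0.058 -2.05 3.304
vertex 0.798 -2.147 2.776
endloop
endfacet
facet normal -0.218 0.834 -0.507
outer loop
vertex -0.433 -0.616 2.431
vertex 0.422 -0.713 1.904
vertex -0.493 -1.082 1.691
endloop
endfacet
facet normal -0.974 -0.149 0.173
outer loop
vertex -0.433 -0.616 2.431
vertex -0.493 -1.082 1.691
vertex -0.058 -2.05 3.304
endloop
endfacet
facet normal -0.974 -0.149 0.173
outer loop
vertex -0.058 -2.05 3.304
vertex -0.493 -1.082 1.691
vertex -0.118 -2.516 2.564
endloop
endfacet
facet normal 0.218 -0.834 0.507
outer loop
vertex -0.058 -2.05 3.304
vertex -0.118 -2.516 2.564
vertex 0.798 -2.147 2.776
endloop
endfacet
facet normal -0.218 0.834 -0.507
outer loop
vertex -0.493 -1.082 1.691
vertex 0.422 -0.713 1.904
vertex 0.136 -1.27 1.111
endloop
endfacet
facet normal -0.661 -0.509 -0.552
outer loop
vertex -0.493 -1.082 1.691
vertex 0.136 -1.27 1.111
vertex -0.118 -2.516 2.564
endloop
endfacet
facet normal -0.661 -0.509 -0.552
outer loop
vertex -0.118 -2.516 2.564
vertex 0.136 -1.27 1.111
vertex 0.511 -2.704 1.984
endloop
endfacet
facet normal 0.218 -0.834 0.507
outer loop
vertex -0.118 -2.516 2.564
vertex 0.511 -2.704 1.984
vertex 0.798 -2.147 2.776
endloop
endfacet
facet normal -0.219 0.834 -0.507
outer loop
vertex 0.136 -1.27 1.111
vertex 0.422 -0.713 1.904
vertex 0.981 -1.038 1.128
endloop
endfacet
facet normal 0.151 -0.485 -0.861
outer loop
vertex 0.136 -1.27 1.111
vertex 0.981 -1.038 1.128
vertex 0.511 -2.704 1.984
endloop
endfacet
facet normal 0.149 -0.485 -0.862
outer loop
vertex 0.511 -2.704 1.984
vertex 0.981 -1.038 1.128
vertex 1.356 -2.473 2.0
endloop
endfacet
facet normal 0.218 -0.834 0.507
outer loop
vertex 0.511 -2.704 1.984
vertex 1.356 -2.473 2.0
vertex 0.798 -2.147 2.776
endloop
endfacet
facet normal -0.218 0.834 -0.506
outer loop
vertex 0.981 -1.038 1.128
vertex 0.422 -0.713 1.904
vertex 1.406 -0.562 1.729
endloop
endfacet
facet normal 0.847 -0.096 -0.523
outer loop
vertex 0.981 -1.038 1.128
vertex 1.406 -0.562 1.729
vertex 1.356 -2.473 2.0
endloop
endfacet
facet normal 0.847 -0.096 -0.523
outer loop
vertex 1.356 -2.473 2.0
vertex 1.406 -0.562 1.729
vertex 1.781 -1.996 2.601
endloop
endfacet
facet normal 0.218 -0.834 0.507
outer loop
vertex 1.356 -2.473 2.0
vertex 1.781 -1.996 2.601
vertex 0.798 -2.147 2.776
endloop
endfacet
facet normal -0.218 0.834 -0.507
outer loop
vertex 1.406 -0.562 1.729
vertex 0.422 -0.713 1.904
vertex 1.09 -0.199 2.462
endloop
endfacet
facet normal 0.907 0.365 0.210
outer loop
vertex 1.406 -0.562 1.729
vertex 1.09 -0.199 2.462
vertex 1.781 -1.996 2.601
endloop
endfacet
facet normal 0.907 0.365 0.211
outer loop
vertex 1.781 -1.996 2.601
vertex 1.09 -0.199 2.462
vertex 1.465 -1.634 3.334
endloop
endfacet
facet normal 0.218 -0.834 0.506
outer loop
vertex 1.781 -1.996 2.601
vertex 1.465 -1.634 3.334
vertex 0.798 -2.147 2.776
endloop
endfacet
facet normal 0.079 0.242 -0.967
outer loop
vertex 0.203 2.94 2.809
vertex -0.613 3.638 2.917
vertex 0.461 3.697 3.019
endloop
endfacet
facet normal 0.809 -0.396 0.434
outer loop
vertex 0.203 2.94 2.809
vertex 0.461 3.697 3.019
vertex -0.767 3.162 4.823
endloop
endfacet
facet normal 0.079 0.243 -0.967
outer loop
vertex 0.461 3.697 3.019
vertex -0.613 3.638 2.917
vertex 0.089 4.419 3.17
endloop
endfacet
facet normal 0.758 0.266 0.595
outer loop
vertex 0.461 3.697 3.019
vertex 0.089 4.419 3.17
vertex -0.767 3.162 4.823
endloop
endfacet
facet normal 0.079 0.243 -0.967
outer loop
vertex 0.089 4.419 3.17
vertex -0.613 3.638 2.917
vertex -0.694 4.685 3.173
endloop
endfacet
facet normal 0.243 0.707 0.664
outer loop
vertex 0.089 4.419 3.17
vertex -0.694 4.685 3.173
vertex -0.767 3.162 4.823
endloop
endfacet
facet normal 0.079 0.243 -0.967
outer loop
vertex -0.694 4.685 3.173
vertex -0.613 3.638 2.917
vertex -1.429 4.337 3.026
endloop
endfacet
facet normal -0.437 0.670 0.599
outer loop
vertex -0.694 4.685 3.173
vertex -1.429 4.337 3.026
vertex -0.767 3.162 4.823
endloop
endfacet
facet normal 0.078 0.242 -0.967
outer loop
vertex -1.429 4.337 3.026
vertex -0.613 3.638 2.917
vertex -1.687 3.58 2.816
endloop
endfacet
facet normal -0.880 0.178 0.440
outer loop
vertex -1.429 4.337 3.026
vertex -1.687 3.58 2.816
vertex -0.767 3.162 4.823
endloop
endfacet
facet normal 0.078 0.242 -0.967
outer loop
vertex -1.687 3.58 2.816
vertex -0.613 3.638 2.917
vertex -1.315 2.858 2.665
endloop
endfacet
facet normal -0.829 -0.485 0.279
outer loop
vertex -1.687 3.58 2.816
vertex -1.315 2.858 2.665
vertex -0.767 3.162 4.823
endloop
endfacet
facet normal 0.078 0.242 -0.967
outer loop
vertex -1.315 2.858 2.665
vertex -0.613 3.638 2.917
vertex -0.532 2.592 2.662
endloop
endfacet
facet normal -0.314 -0.926 0.210
outer loop
vertex -1.315 2.858 2.665
vertex -0.532 2.592 2.662
vertex -0.767 3.162 4.823
endloop
endfacet
facet normal 0.079 0.242 -0.967
outer loop
vertex -0.532 2.592 2.662
vertex -0.613 3.638 2.917
vertex 0.203 2.94 2.809
endloop
endfacet
facet normal 0.366 -0.889 0.274
outer loop
vertex -0.532 2.592 2.662
vertex 0.203 2.94 2.809
vertex -0.767 3.162 4.823
endloop
endfacet

endsolid


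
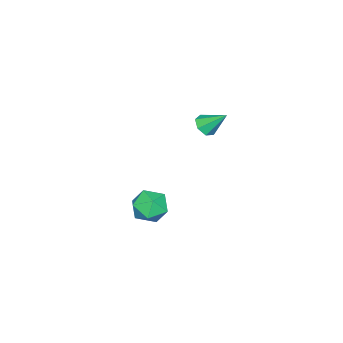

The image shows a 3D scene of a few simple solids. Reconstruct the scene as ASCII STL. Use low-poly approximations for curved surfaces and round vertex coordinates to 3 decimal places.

solid 
facet normal 0.126 -0.720 -0.682
outer loop
vertex -2.611 2.073 3.728
vertex -3.101 2.114 3.594
vertex -2.698 2.363 3.406
endloop
endfacet
facet normal 0.849 0.486 0.208
outer loop
vertex -2.611 2.073 3.728
vertex -2.698 2.363 3.406
vertex -3.239 2.906 4.346
endloop
endfacet
facet normal 0.124 -0.718 -0.685
outer loop
vertex -2.698 2.363 3.406
vertex -3.101 2.114 3.594
vertex -3.089 2.467 3.226
endloop
endfacet
facet normal 0.370 0.881 -0.296
outer loop
vertex -2.698 2.363 3.406
vertex -3.089 2.467 3.226
vertex -3.239 2.906 4.346
endloop
endfacet
facet normal 0.125 -0.718 -0.685
outer loop
vertex -3.089 2.467 3.226
vertex -3.101 2.114 3.594
vertex -3.489 2.305 3.323
endloop
endfacet
facet normal -0.425 0.822 -0.379
outer loop
vertex -3.089 2.467 3.226
vertex -3.489 2.305 3.323
vertex -3.239 2.906 4.346
endloop
endfacet
facet normal 0.124 -0.719 -0.684
outer loop
vertex -3.489 2.305 3.323
vertex -3.101 2.114 3.594
vertex -3.597 1.999 3.625
endloop
endfacet
facet normal -0.936 0.352 0.022
outer loop
vertex -3.489 2.305 3.323
vertex -3.597 1.999 3.625
vertex -3.239 2.906 4.346
endloop
endfacet
facet normal 0.124 -0.720 -0.683
outer loop
vertex -3.597 1.999 3.625
vertex -3.101 2.114 3.594
vertex -3.332 1.781 3.903
endloop
endfacet
facet normal -0.777 -0.174 0.605
outer loop
vertex -3.597 1.999 3.625
vertex -3.332 1.781 3.903
vertex -3.239 2.906 4.346
endloop
endfacet
facet normal 0.124 -0.720 -0.683
outer loop
vertex -3.332 1.781 3.903
vertex -3.101 2.114 3.594
vertex -2.893 1.813 3.949
endloop
endfacet
facet normal -0.071 -0.360 0.930
outer loop
vertex -3.332 1.781 3.903
vertex -2.893 1.813 3.949
vertex -3.239 2.906 4.346
endloop
endfacet
facet normal 0.127 -0.719 -0.684
outer loop
vertex -2.893 1.813 3.949
vertex -3.101 2.114 3.594
vertex -2.611 2.073 3.728
endloop
endfacet
facet normal 0.653 -0.067 0.754
outer loop
vertex -2.893 1.813 3.949
vertex -2.611 2.073 3.728
vertex -3.239 2.906 4.346
endloop
endfacet
facet normal -0.968 0.214 0.131
outer loop
vertex -2.864 0.65 -1.372
vertex -2.963 -0.045 -0.97
vertex -2.76 0.628 -0.569
endloop
endfacet
facet normal -0.577 0.811 0.097
outer loop
vertex -2.864 0.65 -1.372
vertex -2.76 0.628 -0.569
vertex -2.246 1.049 -1.032
endloop
endfacet
facet normal -0.235 0.815 -0.529
outer loop
vertex -2.864 0.65 -1.372
vertex -2.246 1.049 -1.032
vertex -2.132 0.636 -1.719
endloop
endfacet
facet normal -0.414 0.221 -0.883
outer loop
vertex -2.864 0.65 -1.372
vertex -2.132 0.636 -1.719
vertex -2.575 -0.04 -1.68
endloop
endfacet
facet normal -0.867 -0.151 -0.475
outer loop
vertex -2.864 0.65 -1.372
vertex -2.575 -0.04 -1.68
vertex -2.963 -0.045 -0.97
endloop
endfacet
facet normal -0.088 0.784 0.615
outer loop
vertex -2.246 1.049 -1.032
vertex -2.76 0.628 -0.569
vertex -1.965 0.6 -0.42
endloop
endfacet
facet normal -0.720 -0.181 0.669
outer loop
vertex -2.76 0.628 -0.569
vertex -2.963 -0.045 -0.97
vertex -2.408 -0.076 -0.381
endloop
endfacet
facet normal -0.557 -0.771 -0.310
outer loop
vertex -2.963 -0.045 -0.97
vertex -2.575 -0.04 -1.68
vertex -2.294 -0.489 -1.068
endloop
endfacet
facet normal 0.176 -0.171 -0.969
outer loop
vertex -2.575 -0.04 -1.68
vertex -2.132 0.636 -1.719
vertex -1.78 -0.068 -1.531
endloop
endfacet
facet normal 0.466 0.790 -0.398
outer loop
vertex -2.132 0.636 -1.719
vertex -2.246 1.049 -1.032
vertex -1.577 0.605 -1.13
endloop
endfacet
facet normal 0.414 -0.221 0.883
outer loop
vertex -1.676 -0.09 -0.728
vertex -1.965 0.6 -0.42
vertex -2.408 -0.076 -0.381
endloop
endfacet
facet normal 0.235 -0.815 0.529
outer loop
vertex -1.676 -0.09 -0.728
vertex -2.408 -0.076 -0.381
vertex -2.294 -0.489 -1.068
endloop
endfacet
facet normal 0.577 -0.811 -0.097
outer loop
vertex -1.676 -0.09 -0.728
vertex -2.294 -0.489 -1.068
vertex -1.78 -0.068 -1.531
endloop
endfacet
facet normal 0.968 -0.214 -0.131
outer loop
vertex -1.676 -0.09 -0.728
vertex -1.78 -0.068 -1.531
vertex -1.577 0.605 -1.13
endloop
endfacet
facet normal 0.867 0.151 0.475
outer loop
vertex -1.676 -0.09 -0.728
vertex -1.577 0.605 -1.13
vertex -1.965 0.6 -0.42
endloop
endfacet
facet normal -0.176 0.171 0.969
outer loop
vertex -2.408 -0.076 -0.381
vertex -1.965 0.6 -0.42
vertex -2.76 0.628 -0.569
endloop
endfacet
facet normal -0.466 -0.790 0.398
outer loop
vertex -2.294 -0.489 -1.068
vertex -2.408 -0.076 -0.381
vertex -2.963 -0.045 -0.97
endloop
endfacet
facet normal 0.088 -0.784 -0.615
outer loop
vertex -1.78 -0.068 -1.531
vertex -2.294 -0.489 -1.068
vertex -2.575 -0.04 -1.68
endloop
endfacet
facet normal 0.720 0.181 -0.669
outer loop
vertex -1.577 0.605 -1.13
vertex -1.78 -0.068 -1.531
vertex -2.132 0.636 -1.719
endloop
endfacet
facet normal 0.557 0.771 0.310
outer loop
vertex -1.965 0.6 -0.42
vertex -1.577 0.605 -1.13
vertex -2.246 1.049 -1.032
endloop
endfacet

endsolid


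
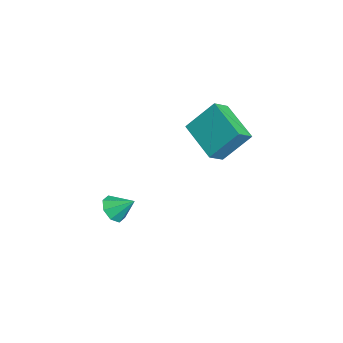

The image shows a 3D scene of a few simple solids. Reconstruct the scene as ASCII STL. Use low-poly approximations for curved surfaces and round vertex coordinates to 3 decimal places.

solid 
facet normal -0.286 -0.744 -0.604
outer loop
vertex 0.244 -0.267 -3.329
vertex -0.223 -0.458 -2.873
vertex -0.214 -0.031 -3.403
endloop
endfacet
facet normal 0.472 0.800 -0.370
outer loop
vertex 0.244 -0.267 -3.329
vertex -0.214 -0.031 -3.403
vertex 0.083 0.338 -2.227
endloop
endfacet
facet normal -0.287 -0.744 -0.604
outer loop
vertex -0.214 -0.031 -3.403
vertex -0.223 -0.458 -2.873
vertex -0.677 -0.045 -3.166
endloop
endfacet
facet normal -0.161 0.953 -0.258
outer loop
vertex -0.214 -0.031 -3.403
vertex -0.677 -0.045 -3.166
vertex 0.083 0.338 -2.227
endloop
endfacet
facet normal -0.287 -0.744 -0.604
outer loop
vertex -0.677 -0.045 -3.166
vertex -0.223 -0.458 -2.873
vertex -0.875 -0.3 -2.758
endloop
endfacet
facet normal -0.613 0.769 0.183
outer loop
vertex -0.677 -0.045 -3.166
vertex -0.875 -0.3 -2.758
vertex 0.083 0.338 -2.227
endloop
endfacet
facet normal -0.287 -0.744 -0.604
outer loop
vertex -0.875 -0.3 -2.758
vertex -0.223 -0.458 -2.873
vertex -0.691 -0.648 -2.417
endloop
endfacet
facet normal -0.623 0.354 0.698
outer loop
vertex -0.875 -0.3 -2.758
vertex -0.691 -0.648 -2.417
vertex 0.083 0.338 -2.227
endloop
endfacet
facet normal -0.287 -0.743 -0.604
outer loop
vertex -0.691 -0.648 -2.417
vertex -0.223 -0.458 -2.873
vertex -0.233 -0.884 -2.344
endloop
endfacet
facet normal -0.181 -0.047 0.982
outer loop
vertex -0.691 -0.648 -2.417
vertex -0.233 -0.884 -2.344
vertex 0.083 0.338 -2.227
endloop
endfacet
facet normal -0.288 -0.743 -0.604
outer loop
vertex -0.233 -0.884 -2.344
vertex -0.223 -0.458 -2.873
vertex 0.231 -0.871 -2.581
endloop
endfacet
facet normal 0.450 -0.200 0.870
outer loop
vertex -0.233 -0.884 -2.344
vertex 0.231 -0.871 -2.581
vertex 0.083 0.338 -2.227
endloop
endfacet
facet normal -0.287 -0.743 -0.605
outer loop
vertex 0.231 -0.871 -2.581
vertex -0.223 -0.458 -2.873
vertex 0.428 -0.615 -2.989
endloop
endfacet
facet normal 0.904 -0.014 0.427
outer loop
vertex 0.231 -0.871 -2.581
vertex 0.428 -0.615 -2.989
vertex 0.083 0.338 -2.227
endloop
endfacet
facet normal -0.287 -0.743 -0.605
outer loop
vertex 0.428 -0.615 -2.989
vertex -0.223 -0.458 -2.873
vertex 0.244 -0.267 -3.329
endloop
endfacet
facet normal 0.913 0.399 -0.086
outer loop
vertex 0.428 -0.615 -2.989
vertex 0.244 -0.267 -3.329
vertex 0.083 0.338 -2.227
endloop
endfacet
facet normal -0.840 -0.407 0.360
outer loop
vertex -0.263 3.412 2.988
vertex -0.735 3.962 2.509
vertex -0.268 2.319 1.738
endloop
endfacet
facet normal 0.544 -0.633 0.551
outer loop
vertex 1.335 3.098 1.051
vertex -0.263 3.412 2.988
vertex -0.268 2.319 1.738
endloop
endfacet
facet normal -0.839 -0.407 0.360
outer loop
vertex -0.268 2.319 1.738
vertex -0.735 3.962 2.509
vertex -0.741 2.87 1.259
endloop
endfacet
facet normal -0.003 -0.658 -0.753
outer loop
vertex -0.741 2.87 1.259
vertex 1.335 3.098 1.051
vertex -0.268 2.319 1.738
endloop
endfacet
facet normal 0.003 0.658 0.753
outer loop
vertex -0.263 3.412 2.988
vertex 0.868 4.741 1.822
vertex -0.735 3.962 2.509
endloop
endfacet
facet normal 0.543 -0.634 0.551
outer loop
vertex 1.341 4.19 2.301
vertex -0.263 3.412 2.988
vertex 1.335 3.098 1.051
endloop
endfacet
facet normal 0.004 0.658 0.753
outer loop
vertex 1.341 4.19 2.301
vertex 0.868 4.741 1.822
vertex -0.263 3.412 2.988
endloop
endfacet
facet normal -0.544 0.633 -0.551
outer loop
vertex -0.735 3.962 2.509
vertex 0.868 4.741 1.822
vertex -0.741 2.87 1.259
endloop
endfacet
facet normal -0.003 -0.658 -0.753
outer loop
vertex 0.863 3.648 0.572
vertex 1.335 3.098 1.051
vertex -0.741 2.87 1.259
endloop
endfacet
facet normal -0.543 0.633 -0.551
outer loop
vertex -0.741 2.87 1.259
vertex 0.868 4.741 1.822
vertex 0.863 3.648 0.572
endloop
endfacet
facet normal 0.840 0.407 -0.360
outer loop
vertex 0.863 3.648 0.572
vertex 1.341 4.19 2.301
vertex 1.335 3.098 1.051
endloop
endfacet
facet normal 0.839 0.408 -0.360
outer loop
vertex 0.868 4.741 1.822
vertex 1.341 4.19 2.301
vertex 0.863 3.648 0.572
endloop
endfacet

endsolid


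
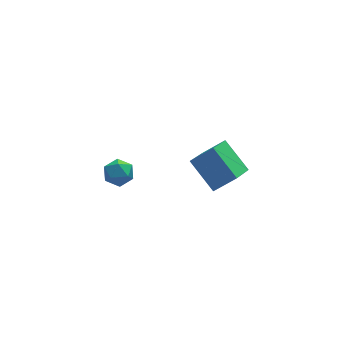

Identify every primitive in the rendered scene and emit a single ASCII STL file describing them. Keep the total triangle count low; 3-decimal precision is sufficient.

solid 
facet normal -0.759 0.136 -0.637
outer loop
vertex 1.976 1.305 -0.903
vertex 3.033 2.6 -1.887
vertex 2.699 -0.181 -2.082
endloop
endfacet
facet normal -0.545 -0.668 0.507
outer loop
vertex 3.807 -0.38 -1.153
vertex 1.976 1.305 -0.903
vertex 2.699 -0.181 -2.082
endloop
endfacet
facet normal -0.759 0.136 -0.637
outer loop
vertex 2.699 -0.181 -2.082
vertex 3.033 2.6 -1.887
vertex 3.756 1.114 -3.066
endloop
endfacet
facet normal 0.356 -0.732 -0.581
outer loop
vertex 3.756 1.114 -3.066
vertex 3.807 -0.38 -1.153
vertex 2.699 -0.181 -2.082
endloop
endfacet
facet normal -0.356 0.732 0.581
outer loop
vertex 1.976 1.305 -0.903
vertex 4.141 2.401 -0.958
vertex 3.033 2.6 -1.887
endloop
endfacet
facet normal -0.545 -0.668 0.507
outer loop
vertex 3.084 1.106 0.026
vertex 1.976 1.305 -0.903
vertex 3.807 -0.38 -1.153
endloop
endfacet
facet normal -0.356 0.732 0.581
outer loop
vertex 3.084 1.106 0.026
vertex 4.141 2.401 -0.958
vertex 1.976 1.305 -0.903
endloop
endfacet
facet normal 0.545 0.668 -0.507
outer loop
vertex 3.033 2.6 -1.887
vertex 4.141 2.401 -0.958
vertex 3.756 1.114 -3.066
endloop
endfacet
facet normal 0.356 -0.732 -0.581
outer loop
vertex 4.864 0.915 -2.137
vertex 3.807 -0.38 -1.153
vertex 3.756 1.114 -3.066
endloop
endfacet
facet normal 0.545 0.668 -0.507
outer loop
vertex 3.756 1.114 -3.066
vertex 4.141 2.401 -0.958
vertex 4.864 0.915 -2.137
endloop
endfacet
facet normal 0.759 -0.136 0.637
outer loop
vertex 4.864 0.915 -2.137
vertex 3.084 1.106 0.026
vertex 3.807 -0.38 -1.153
endloop
endfacet
facet normal 0.759 -0.136 0.637
outer loop
vertex 4.141 2.401 -0.958
vertex 3.084 1.106 0.026
vertex 4.864 0.915 -2.137
endloop
endfacet
facet normal -0.277 0.479 0.833
outer loop
vertex -3.014 -1.591 3.196
vertex -2.442 -1.957 3.597
vertex -2.298 -1.265 3.247
endloop
endfacet
facet normal -0.416 0.873 0.254
outer loop
vertex -3.014 -1.591 3.196
vertex -2.298 -1.265 3.247
vertex -2.689 -1.252 2.562
endloop
endfacet
facet normal -0.850 0.500 -0.169
outer loop
vertex -3.014 -1.591 3.196
vertex -2.689 -1.252 2.562
vertex -3.076 -1.935 2.489
endloop
endfacet
facet normal -0.981 -0.126 0.147
outer loop
vertex -3.014 -1.591 3.196
vertex -3.076 -1.935 2.489
vertex -2.924 -2.371 3.128
endloop
endfacet
facet normal -0.627 -0.139 0.767
outer loop
vertex -3.014 -1.591 3.196
vertex -2.924 -2.371 3.128
vertex -2.442 -1.957 3.597
endloop
endfacet
facet normal 0.199 0.975 -0.095
outer loop
vertex -2.689 -1.252 2.562
vertex -2.298 -1.265 3.247
vertex -1.916 -1.409 2.572
endloop
endfacet
facet normal 0.423 0.337 0.841
outer loop
vertex -2.298 -1.265 3.247
vertex -2.442 -1.957 3.597
vertex -1.764 -1.845 3.211
endloop
endfacet
facet normal -0.144 -0.664 0.734
outer loop
vertex -2.442 -1.957 3.597
vertex -2.924 -2.371 3.128
vertex -2.151 -2.528 3.138
endloop
endfacet
facet normal -0.717 -0.643 -0.268
outer loop
vertex -2.924 -2.371 3.128
vertex -3.076 -1.935 2.489
vertex -2.542 -2.515 2.453
endloop
endfacet
facet normal -0.505 0.370 -0.780
outer loop
vertex -3.076 -1.935 2.489
vertex -2.689 -1.252 2.562
vertex -2.398 -1.823 2.103
endloop
endfacet
facet normal 0.981 0.126 -0.147
outer loop
vertex -1.826 -2.189 2.504
vertex -1.916 -1.409 2.572
vertex -1.764 -1.845 3.211
endloop
endfacet
facet normal 0.850 -0.500 0.169
outer loop
vertex -1.826 -2.189 2.504
vertex -1.764 -1.845 3.211
vertex -2.151 -2.528 3.138
endloop
endfacet
facet normal 0.416 -0.873 -0.254
outer loop
vertex -1.826 -2.189 2.504
vertex -2.151 -2.528 3.138
vertex -2.542 -2.515 2.453
endloop
endfacet
facet normal 0.277 -0.479 -0.833
outer loop
vertex -1.826 -2.189 2.504
vertex -2.542 -2.515 2.453
vertex -2.398 -1.823 2.103
endloop
endfacet
facet normal 0.627 0.139 -0.767
outer loop
vertex -1.826 -2.189 2.504
vertex -2.398 -1.823 2.103
vertex -1.916 -1.409 2.572
endloop
endfacet
facet normal 0.717 0.643 0.268
outer loop
vertex -1.764 -1.845 3.211
vertex -1.916 -1.409 2.572
vertex -2.298 -1.265 3.247
endloop
endfacet
facet normal 0.505 -0.370 0.780
outer loop
vertex -2.151 -2.528 3.138
vertex -1.764 -1.845 3.211
vertex -2.442 -1.957 3.597
endloop
endfacet
facet normal -0.199 -0.975 0.095
outer loop
vertex -2.542 -2.515 2.453
vertex -2.151 -2.528 3.138
vertex -2.924 -2.371 3.128
endloop
endfacet
facet normal -0.423 -0.337 -0.841
outer loop
vertex -2.398 -1.823 2.103
vertex -2.542 -2.515 2.453
vertex -3.076 -1.935 2.489
endloop
endfacet
facet normal 0.144 0.664 -0.734
outer loop
vertex -1.916 -1.409 2.572
vertex -2.398 -1.823 2.103
vertex -2.689 -1.252 2.562
endloop
endfacet

endsolid


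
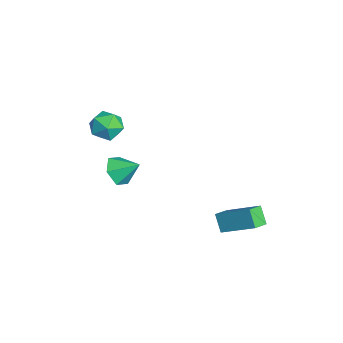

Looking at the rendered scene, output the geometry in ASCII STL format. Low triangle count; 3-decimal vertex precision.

solid 
facet normal -0.626 0.638 -0.449
outer loop
vertex 0.426 -1.192 2.16
vertex -0.251 -1.688 2.399
vertex 0.027 -1.047 2.922
endloop
endfacet
facet normal -0.044 0.977 -0.209
outer loop
vertex 0.426 -1.192 2.16
vertex 0.027 -1.047 2.922
vertex 0.898 -1.018 2.873
endloop
endfacet
facet normal 0.527 0.677 -0.514
outer loop
vertex 0.426 -1.192 2.16
vertex 0.898 -1.018 2.873
vertex 1.158 -1.64 2.32
endloop
endfacet
facet normal 0.299 0.153 -0.942
outer loop
vertex 0.426 -1.192 2.16
vertex 1.158 -1.64 2.32
vertex 0.448 -2.055 2.027
endloop
endfacet
facet normal -0.413 0.128 -0.902
outer loop
vertex 0.426 -1.192 2.16
vertex 0.448 -2.055 2.027
vertex -0.251 -1.688 2.399
endloop
endfacet
facet normal -0.001 0.869 0.494
outer loop
vertex 0.898 -1.018 2.873
vertex 0.027 -1.047 2.922
vertex 0.512 -1.405 3.553
endloop
endfacet
facet normal -0.941 0.321 0.107
outer loop
vertex 0.027 -1.047 2.922
vertex -0.251 -1.688 2.399
vertex -0.198 -1.82 3.26
endloop
endfacet
facet normal -0.597 -0.503 -0.625
outer loop
vertex -0.251 -1.688 2.399
vertex 0.448 -2.055 2.027
vertex 0.062 -2.442 2.707
endloop
endfacet
facet normal 0.556 -0.464 -0.690
outer loop
vertex 0.448 -2.055 2.027
vertex 1.158 -1.64 2.32
vertex 0.933 -2.413 2.658
endloop
endfacet
facet normal 0.923 0.384 0.002
outer loop
vertex 1.158 -1.64 2.32
vertex 0.898 -1.018 2.873
vertex 1.211 -1.772 3.181
endloop
endfacet
facet normal -0.299 -0.153 0.942
outer loop
vertex 0.534 -2.268 3.42
vertex 0.512 -1.405 3.553
vertex -0.198 -1.82 3.26
endloop
endfacet
facet normal -0.527 -0.677 0.514
outer loop
vertex 0.534 -2.268 3.42
vertex -0.198 -1.82 3.26
vertex 0.062 -2.442 2.707
endloop
endfacet
facet normal 0.044 -0.977 0.209
outer loop
vertex 0.534 -2.268 3.42
vertex 0.062 -2.442 2.707
vertex 0.933 -2.413 2.658
endloop
endfacet
facet normal 0.626 -0.638 0.449
outer loop
vertex 0.534 -2.268 3.42
vertex 0.933 -2.413 2.658
vertex 1.211 -1.772 3.181
endloop
endfacet
facet normal 0.413 -0.128 0.902
outer loop
vertex 0.534 -2.268 3.42
vertex 1.211 -1.772 3.181
vertex 0.512 -1.405 3.553
endloop
endfacet
facet normal -0.556 0.464 0.690
outer loop
vertex -0.198 -1.82 3.26
vertex 0.512 -1.405 3.553
vertex 0.027 -1.047 2.922
endloop
endfacet
facet normal -0.923 -0.384 -0.002
outer loop
vertex 0.062 -2.442 2.707
vertex -0.198 -1.82 3.26
vertex -0.251 -1.688 2.399
endloop
endfacet
facet normal 0.001 -0.869 -0.494
outer loop
vertex 0.933 -2.413 2.658
vertex 0.062 -2.442 2.707
vertex 0.448 -2.055 2.027
endloop
endfacet
facet normal 0.941 -0.321 -0.107
outer loop
vertex 1.211 -1.772 3.181
vertex 0.933 -2.413 2.658
vertex 1.158 -1.64 2.32
endloop
endfacet
facet normal 0.597 0.503 0.625
outer loop
vertex 0.512 -1.405 3.553
vertex 1.211 -1.772 3.181
vertex 0.898 -1.018 2.873
endloop
endfacet
facet normal -0.604 -0.165 0.780
outer loop
vertex 3.037 4.207 -1.54
vertex 2.504 4.804 -1.826
vertex 2.072 2.85 -2.574
endloop
endfacet
facet normal 0.627 -0.702 0.336
outer loop
vertex 2.676 3.016 -3.354
vertex 3.037 4.207 -1.54
vertex 2.072 2.85 -2.574
endloop
endfacet
facet normal -0.604 -0.165 0.780
outer loop
vertex 2.072 2.85 -2.574
vertex 2.504 4.804 -1.826
vertex 1.539 3.447 -2.861
endloop
endfacet
facet normal -0.491 -0.693 -0.528
outer loop
vertex 1.539 3.447 -2.861
vertex 2.676 3.016 -3.354
vertex 2.072 2.85 -2.574
endloop
endfacet
facet normal 0.492 0.692 0.528
outer loop
vertex 3.037 4.207 -1.54
vertex 3.108 4.97 -2.606
vertex 2.504 4.804 -1.826
endloop
endfacet
facet normal 0.627 -0.703 0.336
outer loop
vertex 3.641 4.373 -2.319
vertex 3.037 4.207 -1.54
vertex 2.676 3.016 -3.354
endloop
endfacet
facet normal 0.491 0.693 0.528
outer loop
vertex 3.641 4.373 -2.319
vertex 3.108 4.97 -2.606
vertex 3.037 4.207 -1.54
endloop
endfacet
facet normal -0.627 0.702 -0.336
outer loop
vertex 2.504 4.804 -1.826
vertex 3.108 4.97 -2.606
vertex 1.539 3.447 -2.861
endloop
endfacet
facet normal -0.492 -0.692 -0.529
outer loop
vertex 2.143 3.613 -3.64
vertex 2.676 3.016 -3.354
vertex 1.539 3.447 -2.861
endloop
endfacet
facet normal -0.627 0.702 -0.337
outer loop
vertex 1.539 3.447 -2.861
vertex 3.108 4.97 -2.606
vertex 2.143 3.613 -3.64
endloop
endfacet
facet normal 0.604 0.165 -0.780
outer loop
vertex 2.143 3.613 -3.64
vertex 3.641 4.373 -2.319
vertex 2.676 3.016 -3.354
endloop
endfacet
facet normal 0.604 0.165 -0.780
outer loop
vertex 3.108 4.97 -2.606
vertex 3.641 4.373 -2.319
vertex 2.143 3.613 -3.64
endloop
endfacet
facet normal -0.348 -0.745 -0.569
outer loop
vertex -0.496 -1.683 -1.258
vertex -0.999 -1.119 -1.689
vertex -0.191 -1.283 -1.968
endloop
endfacet
facet normal 0.925 -0.032 0.379
outer loop
vertex -0.496 -1.683 -1.258
vertex -0.191 -1.283 -1.968
vertex -0.561 -0.181 -0.971
endloop
endfacet
facet normal -0.348 -0.744 -0.570
outer loop
vertex -0.191 -1.283 -1.968
vertex -0.999 -1.119 -1.689
vertex -0.694 -0.718 -2.399
endloop
endfacet
facet normal 0.812 0.517 -0.270
outer loop
vertex -0.191 -1.283 -1.968
vertex -0.694 -0.718 -2.399
vertex -0.561 -0.181 -0.971
endloop
endfacet
facet normal -0.347 -0.745 -0.570
outer loop
vertex -0.694 -0.718 -2.399
vertex -0.999 -1.119 -1.689
vertex -1.502 -0.555 -2.12
endloop
endfacet
facet normal 0.065 0.932 -0.357
outer loop
vertex -0.694 -0.718 -2.399
vertex -1.502 -0.555 -2.12
vertex -0.561 -0.181 -0.971
endloop
endfacet
facet normal -0.346 -0.745 -0.570
outer loop
vertex -1.502 -0.555 -2.12
vertex -0.999 -1.119 -1.689
vertex -1.807 -0.956 -1.411
endloop
endfacet
facet normal -0.568 0.797 0.206
outer loop
vertex -1.502 -0.555 -2.12
vertex -1.807 -0.956 -1.411
vertex -0.561 -0.181 -0.971
endloop
endfacet
facet normal -0.346 -0.745 -0.570
outer loop
vertex -1.807 -0.956 -1.411
vertex -0.999 -1.119 -1.689
vertex -1.304 -1.52 -0.98
endloop
endfacet
facet normal -0.456 0.247 0.855
outer loop
vertex -1.807 -0.956 -1.411
vertex -1.304 -1.52 -0.98
vertex -0.561 -0.181 -0.971
endloop
endfacet
facet normal -0.346 -0.745 -0.570
outer loop
vertex -1.304 -1.52 -0.98
vertex -0.999 -1.119 -1.689
vertex -0.496 -1.683 -1.258
endloop
endfacet
facet normal 0.290 -0.167 0.942
outer loop
vertex -1.304 -1.52 -0.98
vertex -0.496 -1.683 -1.258
vertex -0.561 -0.181 -0.971
endloop
endfacet

endsolid
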